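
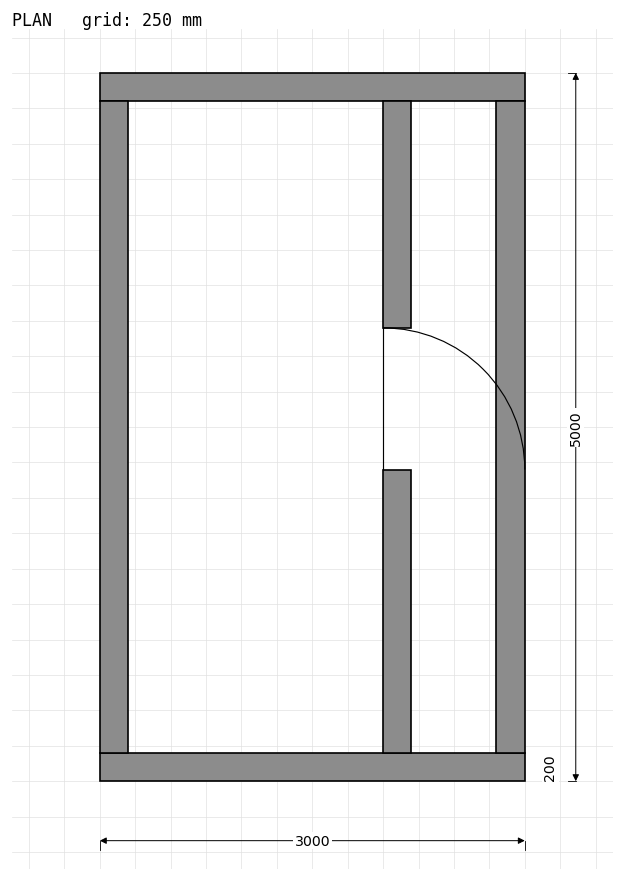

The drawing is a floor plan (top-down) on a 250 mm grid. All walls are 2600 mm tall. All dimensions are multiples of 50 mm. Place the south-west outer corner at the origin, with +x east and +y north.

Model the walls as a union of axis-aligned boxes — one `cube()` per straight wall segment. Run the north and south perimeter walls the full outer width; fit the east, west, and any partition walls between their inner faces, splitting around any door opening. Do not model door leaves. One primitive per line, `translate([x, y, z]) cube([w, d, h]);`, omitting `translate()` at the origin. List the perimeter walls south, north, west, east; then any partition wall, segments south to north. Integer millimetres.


cube([3000, 200, 2600]);
translate([0, 4800, 0]) cube([3000, 200, 2600]);
translate([0, 200, 0]) cube([200, 4600, 2600]);
translate([2800, 200, 0]) cube([200, 4600, 2600]);
translate([2000, 200, 0]) cube([200, 2000, 2600]);
translate([2000, 3200, 0]) cube([200, 1600, 2600]);


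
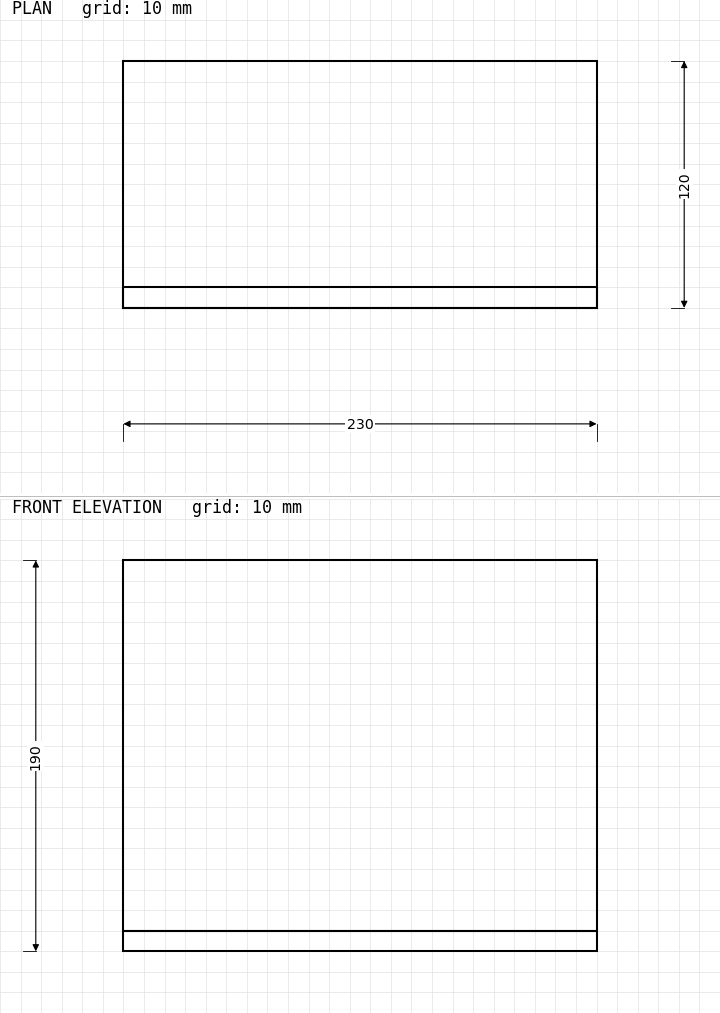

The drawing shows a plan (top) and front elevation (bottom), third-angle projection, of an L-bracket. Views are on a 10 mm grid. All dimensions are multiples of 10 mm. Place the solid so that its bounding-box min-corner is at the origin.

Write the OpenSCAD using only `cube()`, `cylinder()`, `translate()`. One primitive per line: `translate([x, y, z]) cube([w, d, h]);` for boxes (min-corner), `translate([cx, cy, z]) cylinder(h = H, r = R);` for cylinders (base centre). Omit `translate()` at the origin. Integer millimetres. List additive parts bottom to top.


cube([230, 120, 10]);
translate([0, 0, 10]) cube([230, 10, 180]);


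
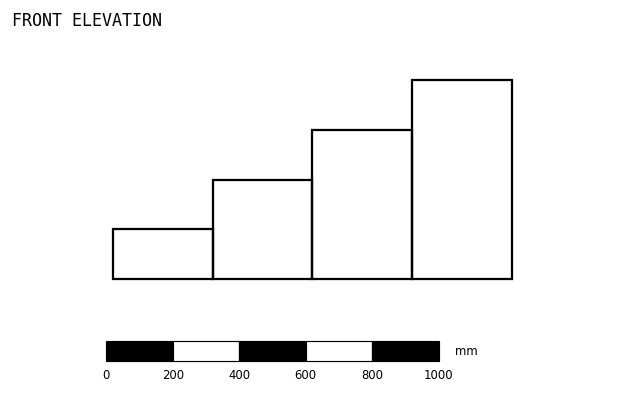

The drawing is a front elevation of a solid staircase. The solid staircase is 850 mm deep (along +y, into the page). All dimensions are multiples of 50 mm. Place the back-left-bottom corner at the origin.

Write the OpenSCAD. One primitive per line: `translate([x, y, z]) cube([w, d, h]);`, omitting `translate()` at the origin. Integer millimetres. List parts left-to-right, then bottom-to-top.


cube([300, 850, 150]);
translate([300, 0, 0]) cube([300, 850, 300]);
translate([600, 0, 0]) cube([300, 850, 450]);
translate([900, 0, 0]) cube([300, 850, 600]);


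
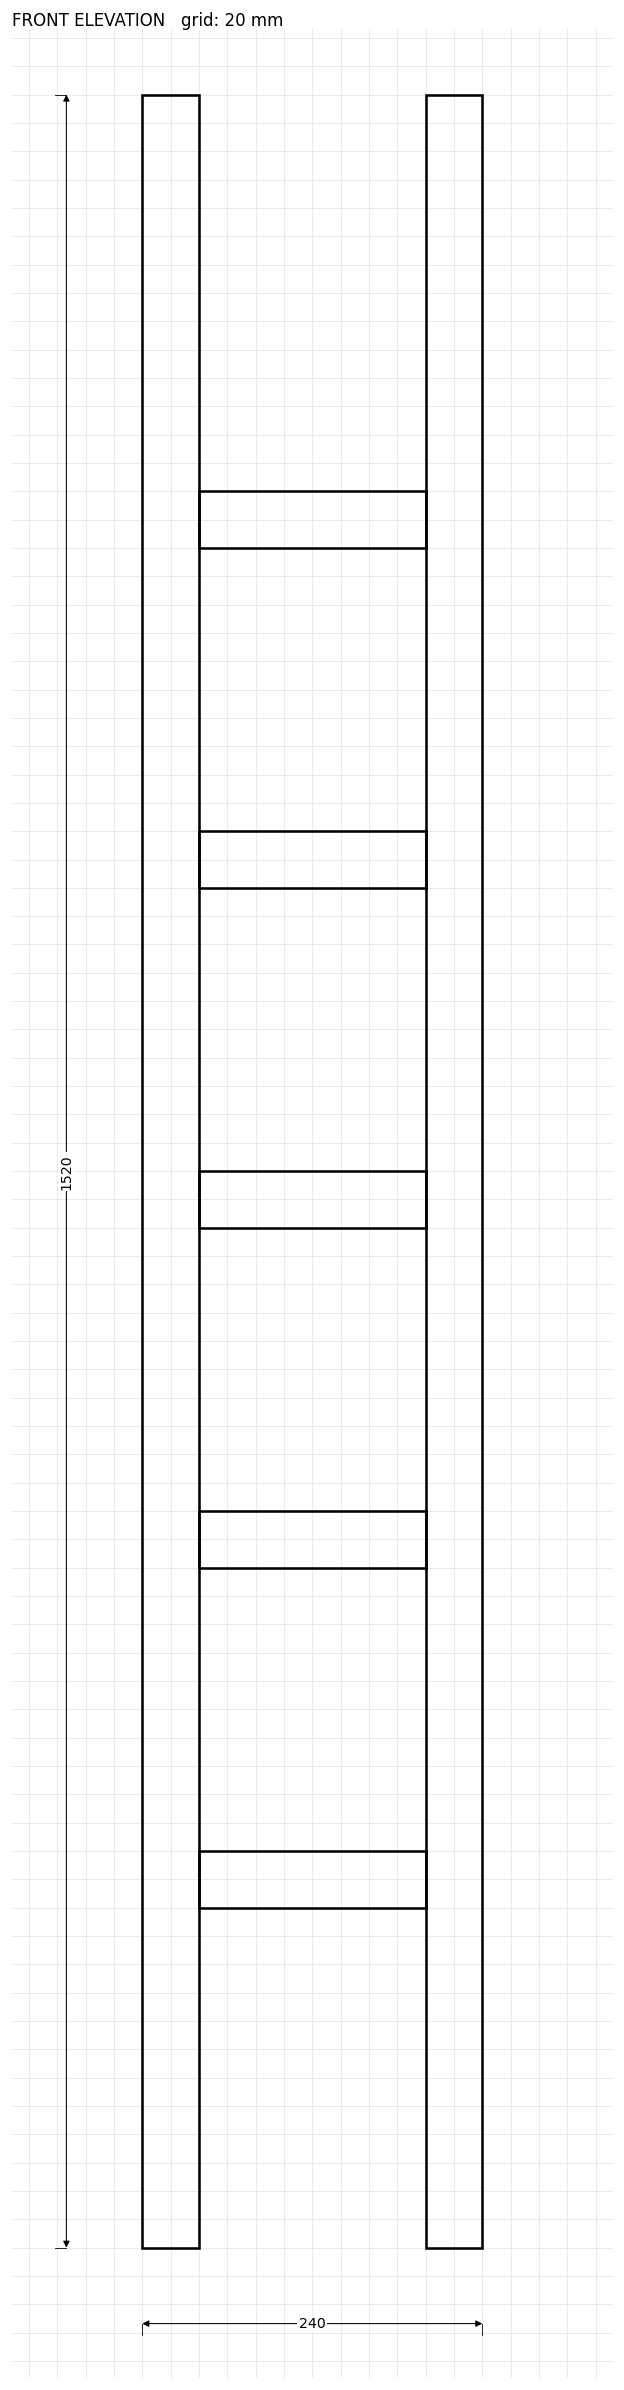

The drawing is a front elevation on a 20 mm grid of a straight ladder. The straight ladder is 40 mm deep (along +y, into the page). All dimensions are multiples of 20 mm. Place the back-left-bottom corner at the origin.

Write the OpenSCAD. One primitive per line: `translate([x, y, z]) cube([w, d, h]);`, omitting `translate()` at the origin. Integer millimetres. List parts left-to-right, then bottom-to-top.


cube([40, 40, 1520]);
translate([40, 0, 240]) cube([160, 40, 40]);
translate([40, 0, 480]) cube([160, 40, 40]);
translate([40, 0, 720]) cube([160, 40, 40]);
translate([40, 0, 960]) cube([160, 40, 40]);
translate([40, 0, 1200]) cube([160, 40, 40]);
translate([200, 0, 0]) cube([40, 40, 1520]);


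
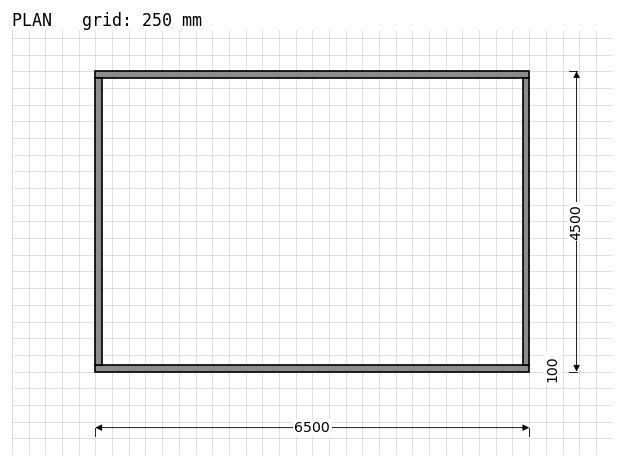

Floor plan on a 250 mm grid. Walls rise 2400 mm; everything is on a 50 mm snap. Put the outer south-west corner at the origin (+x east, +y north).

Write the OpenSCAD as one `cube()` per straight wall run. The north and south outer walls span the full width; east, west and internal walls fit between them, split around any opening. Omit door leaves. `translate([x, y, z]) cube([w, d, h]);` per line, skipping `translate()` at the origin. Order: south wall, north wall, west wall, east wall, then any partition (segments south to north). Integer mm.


cube([6500, 100, 2400]);
translate([0, 4400, 0]) cube([6500, 100, 2400]);
translate([0, 100, 0]) cube([100, 4300, 2400]);
translate([6400, 100, 0]) cube([100, 4300, 2400]);


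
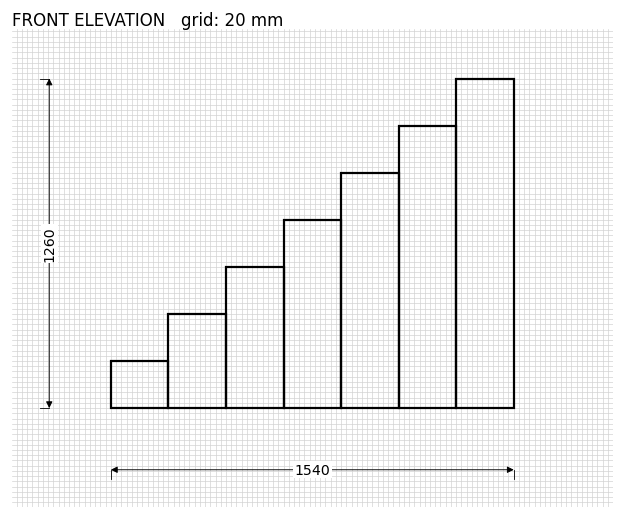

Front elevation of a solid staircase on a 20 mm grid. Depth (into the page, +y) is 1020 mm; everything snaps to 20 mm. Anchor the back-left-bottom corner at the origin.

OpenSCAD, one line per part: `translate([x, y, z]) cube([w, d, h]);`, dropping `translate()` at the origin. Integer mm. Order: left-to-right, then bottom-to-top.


cube([220, 1020, 180]);
translate([220, 0, 0]) cube([220, 1020, 360]);
translate([440, 0, 0]) cube([220, 1020, 540]);
translate([660, 0, 0]) cube([220, 1020, 720]);
translate([880, 0, 0]) cube([220, 1020, 900]);
translate([1100, 0, 0]) cube([220, 1020, 1080]);
translate([1320, 0, 0]) cube([220, 1020, 1260]);


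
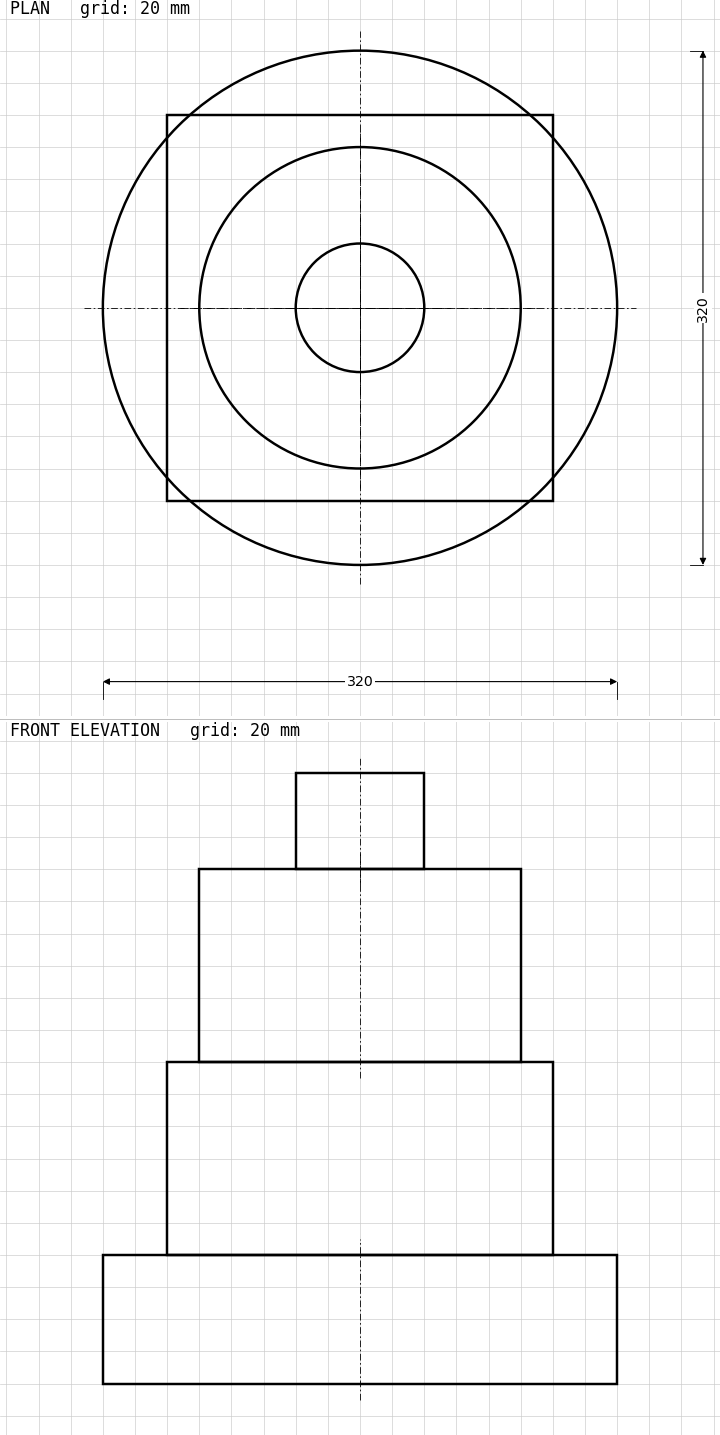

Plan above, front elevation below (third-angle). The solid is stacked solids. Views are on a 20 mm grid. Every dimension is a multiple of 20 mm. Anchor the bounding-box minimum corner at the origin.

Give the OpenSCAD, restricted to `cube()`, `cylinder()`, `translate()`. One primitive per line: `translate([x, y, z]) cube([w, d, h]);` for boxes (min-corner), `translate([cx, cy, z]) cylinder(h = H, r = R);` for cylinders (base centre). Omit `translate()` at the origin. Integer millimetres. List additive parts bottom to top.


translate([160, 160, 0]) cylinder(h = 80, r = 160);
translate([40, 40, 80]) cube([240, 240, 120]);
translate([160, 160, 200]) cylinder(h = 120, r = 100);
translate([160, 160, 320]) cylinder(h = 60, r = 40);


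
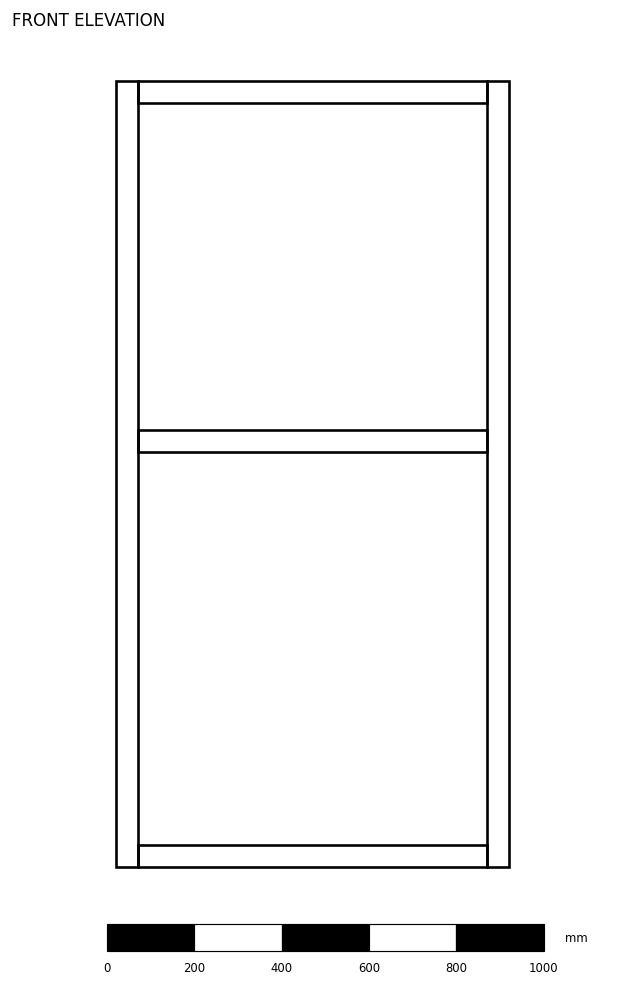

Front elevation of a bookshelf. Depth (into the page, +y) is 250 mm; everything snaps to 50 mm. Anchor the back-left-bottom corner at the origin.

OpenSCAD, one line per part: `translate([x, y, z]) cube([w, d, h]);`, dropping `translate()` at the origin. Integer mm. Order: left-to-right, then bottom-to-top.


cube([50, 250, 1800]);
translate([50, 0, 0]) cube([800, 250, 50]);
translate([50, 0, 950]) cube([800, 250, 50]);
translate([50, 0, 1750]) cube([800, 250, 50]);
translate([850, 0, 0]) cube([50, 250, 1800]);


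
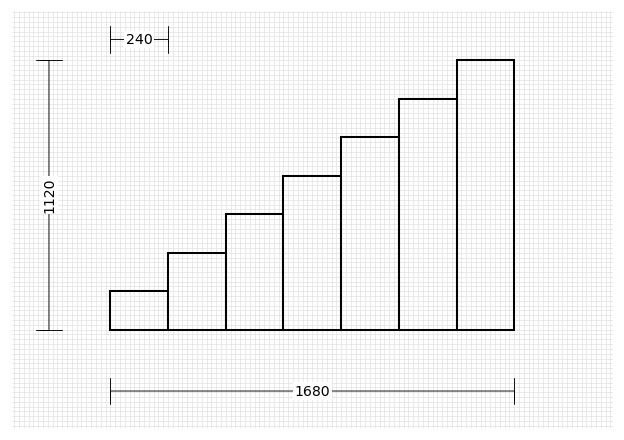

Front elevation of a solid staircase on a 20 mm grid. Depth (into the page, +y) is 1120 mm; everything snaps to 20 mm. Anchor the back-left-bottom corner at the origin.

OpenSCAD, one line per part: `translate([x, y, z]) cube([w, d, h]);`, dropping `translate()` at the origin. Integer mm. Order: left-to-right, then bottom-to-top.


cube([240, 1120, 160]);
translate([240, 0, 0]) cube([240, 1120, 320]);
translate([480, 0, 0]) cube([240, 1120, 480]);
translate([720, 0, 0]) cube([240, 1120, 640]);
translate([960, 0, 0]) cube([240, 1120, 800]);
translate([1200, 0, 0]) cube([240, 1120, 960]);
translate([1440, 0, 0]) cube([240, 1120, 1120]);


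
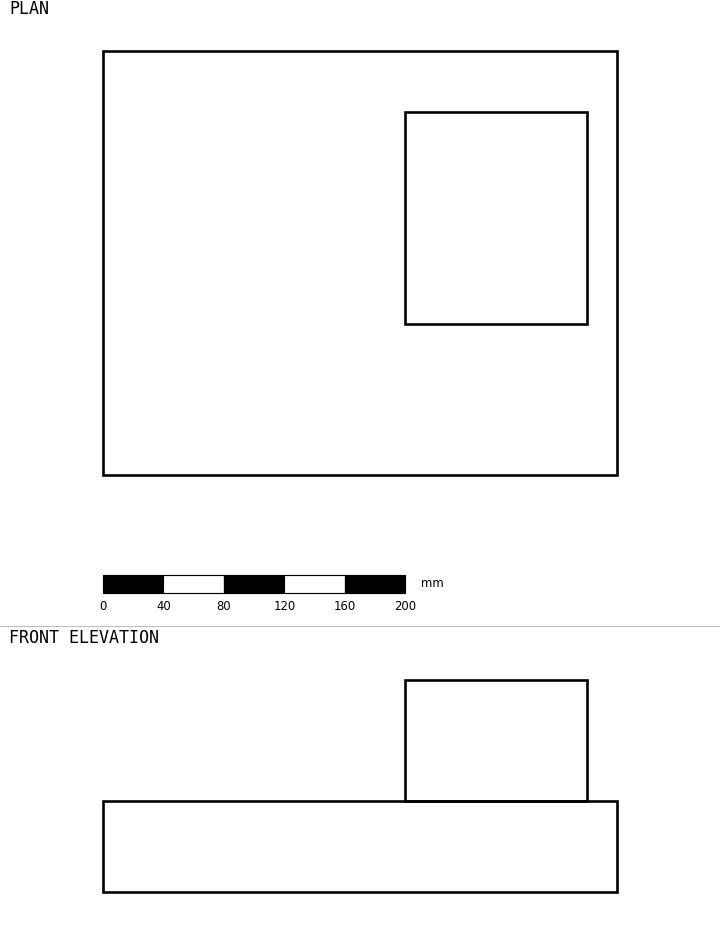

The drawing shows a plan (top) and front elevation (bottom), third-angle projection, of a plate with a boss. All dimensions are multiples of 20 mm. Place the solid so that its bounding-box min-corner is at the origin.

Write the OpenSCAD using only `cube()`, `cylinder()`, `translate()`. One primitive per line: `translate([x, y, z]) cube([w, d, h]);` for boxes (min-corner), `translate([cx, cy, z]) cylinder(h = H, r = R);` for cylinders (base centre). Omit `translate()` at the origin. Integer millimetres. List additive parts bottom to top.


cube([340, 280, 60]);
translate([200, 100, 60]) cube([120, 140, 80]);


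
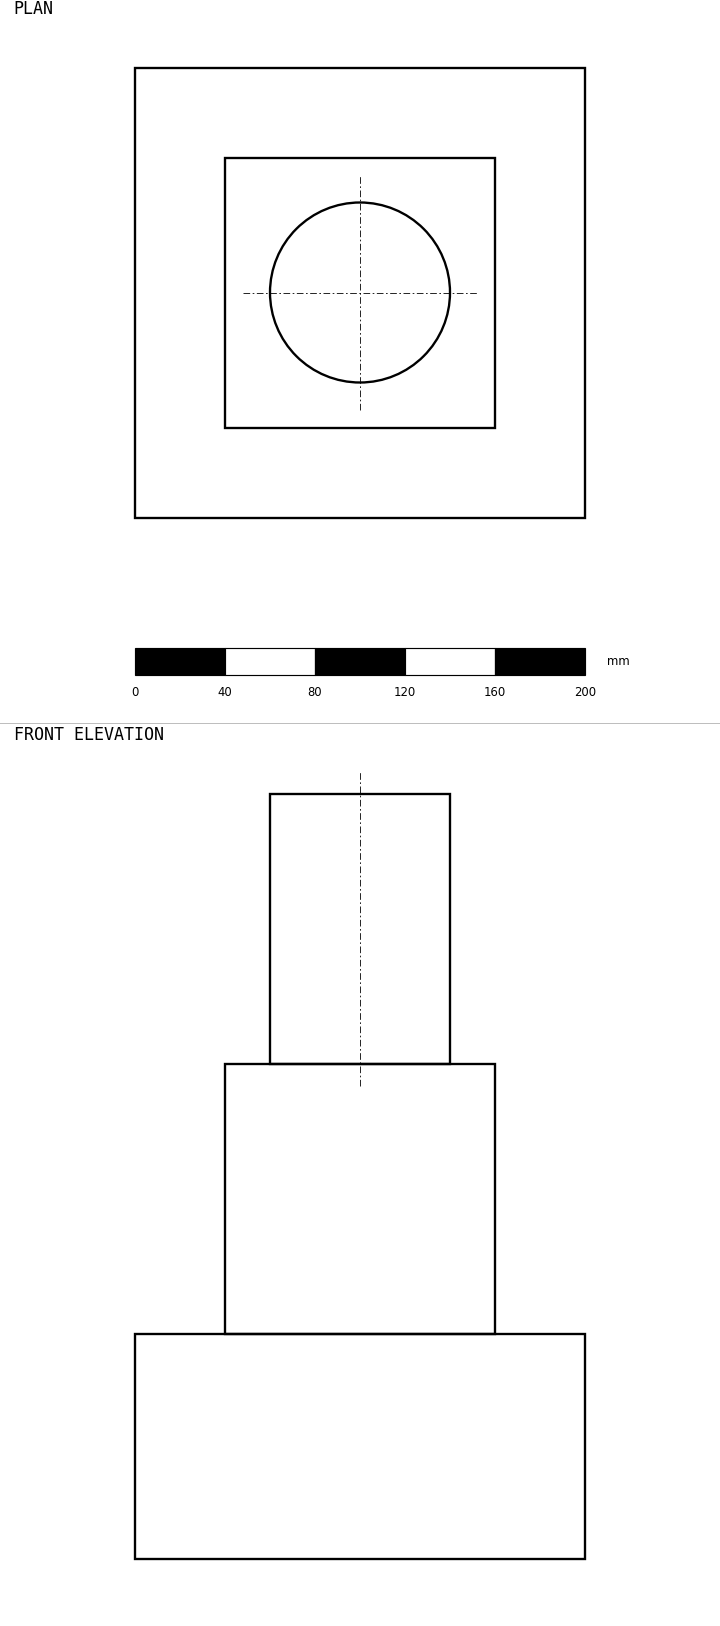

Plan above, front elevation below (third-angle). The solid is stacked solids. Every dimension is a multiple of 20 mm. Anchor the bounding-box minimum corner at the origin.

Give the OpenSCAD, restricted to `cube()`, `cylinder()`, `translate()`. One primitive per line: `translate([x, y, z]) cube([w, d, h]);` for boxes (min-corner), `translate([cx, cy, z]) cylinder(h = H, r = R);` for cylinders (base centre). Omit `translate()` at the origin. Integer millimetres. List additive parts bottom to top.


cube([200, 200, 100]);
translate([40, 40, 100]) cube([120, 120, 120]);
translate([100, 100, 220]) cylinder(h = 120, r = 40);


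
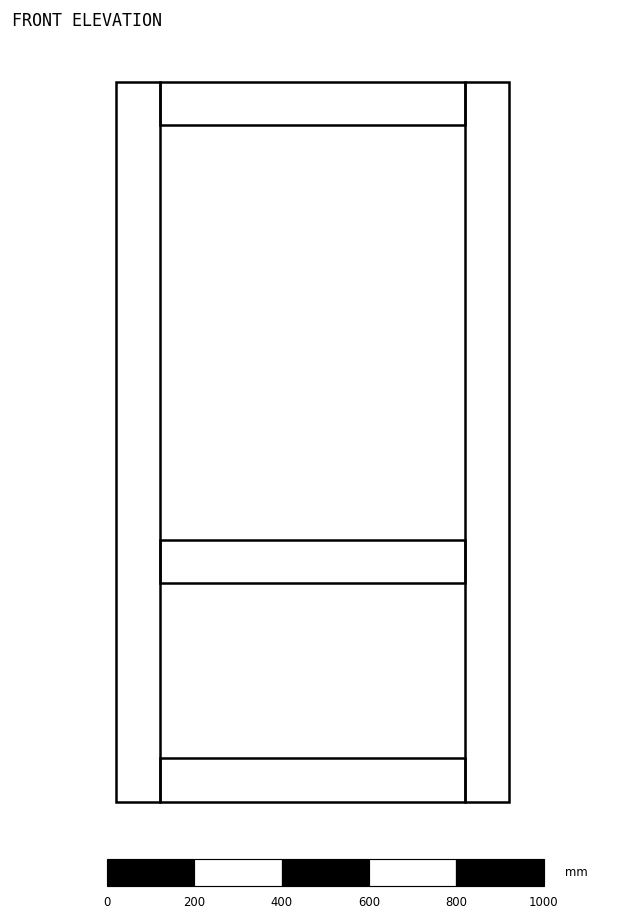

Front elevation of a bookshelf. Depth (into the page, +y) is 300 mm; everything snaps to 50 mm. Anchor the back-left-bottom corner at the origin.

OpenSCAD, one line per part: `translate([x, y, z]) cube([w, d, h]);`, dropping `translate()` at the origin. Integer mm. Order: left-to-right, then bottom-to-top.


cube([100, 300, 1650]);
translate([100, 0, 0]) cube([700, 300, 100]);
translate([100, 0, 500]) cube([700, 300, 100]);
translate([100, 0, 1550]) cube([700, 300, 100]);
translate([800, 0, 0]) cube([100, 300, 1650]);


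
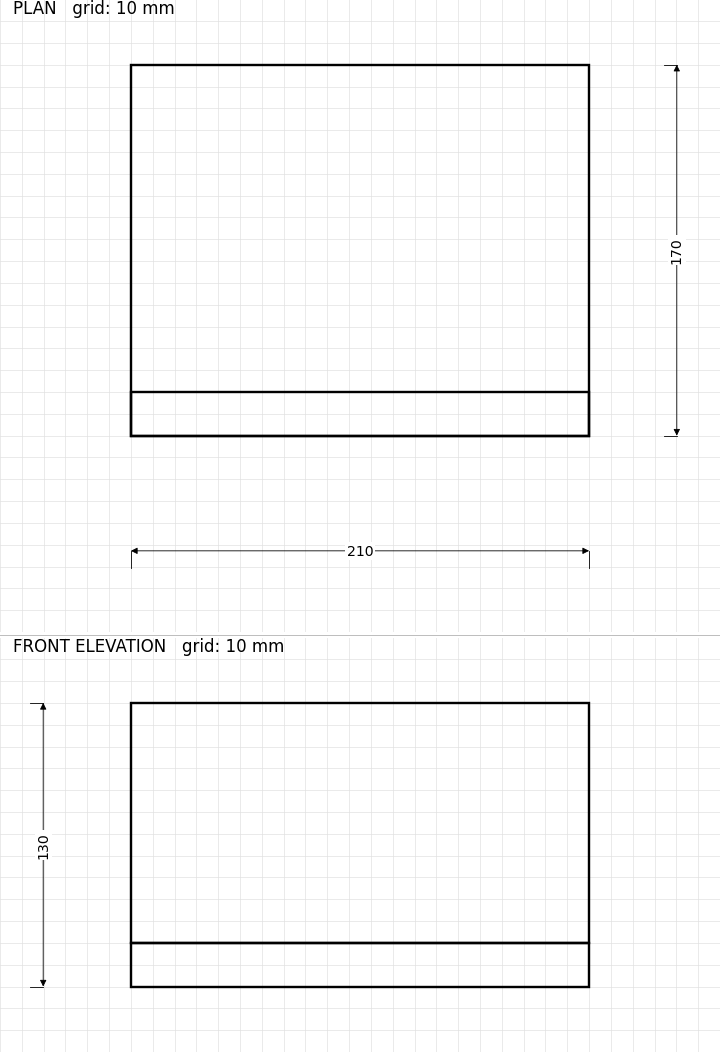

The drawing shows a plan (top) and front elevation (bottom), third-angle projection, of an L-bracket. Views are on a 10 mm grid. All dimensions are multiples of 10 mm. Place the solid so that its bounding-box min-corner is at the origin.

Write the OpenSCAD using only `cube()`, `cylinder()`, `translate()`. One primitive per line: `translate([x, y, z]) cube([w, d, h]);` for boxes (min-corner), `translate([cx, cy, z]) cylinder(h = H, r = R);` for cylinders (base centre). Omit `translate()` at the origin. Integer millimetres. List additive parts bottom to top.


cube([210, 170, 20]);
translate([0, 0, 20]) cube([210, 20, 110]);


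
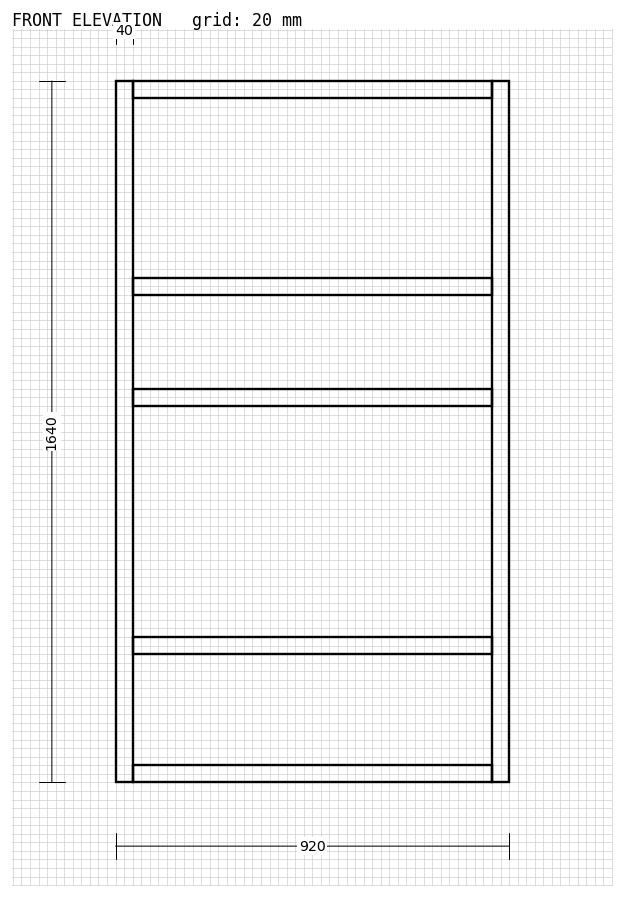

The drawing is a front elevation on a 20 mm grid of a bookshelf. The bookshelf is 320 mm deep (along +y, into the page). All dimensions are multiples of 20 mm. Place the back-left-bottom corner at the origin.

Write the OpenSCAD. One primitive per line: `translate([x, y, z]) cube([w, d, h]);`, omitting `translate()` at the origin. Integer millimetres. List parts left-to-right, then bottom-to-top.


cube([40, 320, 1640]);
translate([40, 0, 0]) cube([840, 320, 40]);
translate([40, 0, 300]) cube([840, 320, 40]);
translate([40, 0, 880]) cube([840, 320, 40]);
translate([40, 0, 1140]) cube([840, 320, 40]);
translate([40, 0, 1600]) cube([840, 320, 40]);
translate([880, 0, 0]) cube([40, 320, 1640]);


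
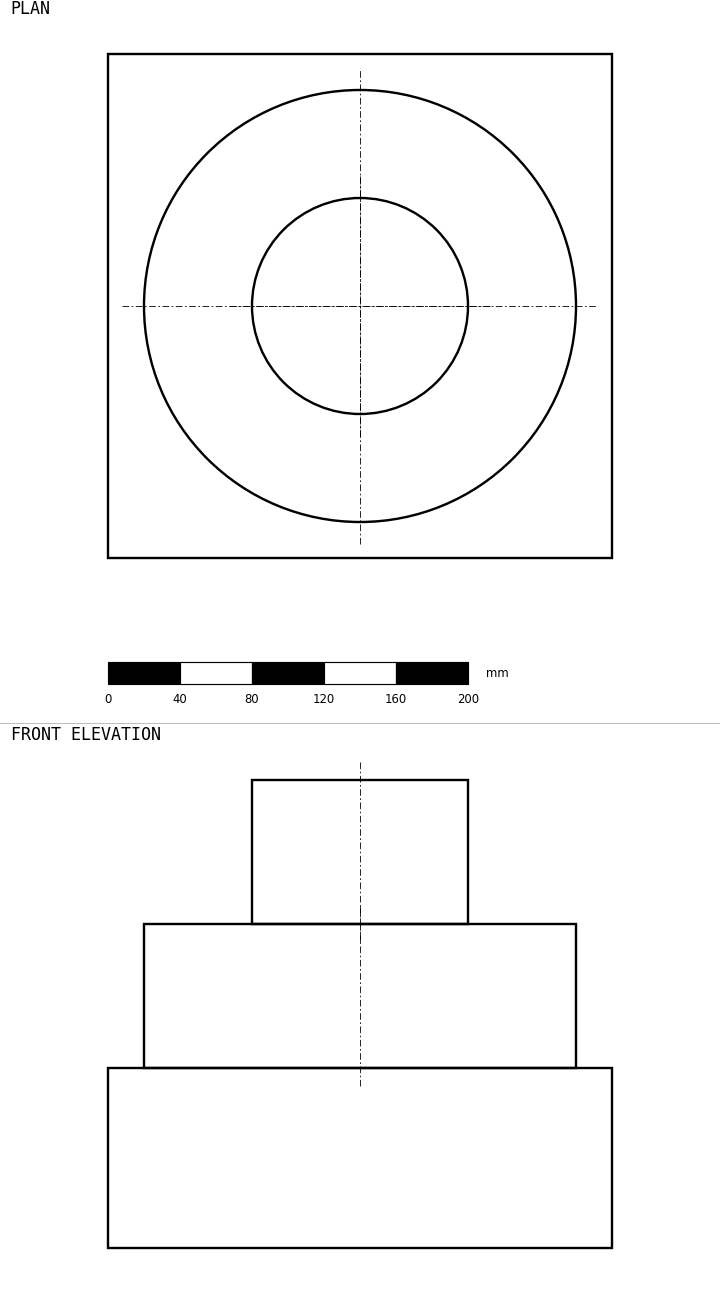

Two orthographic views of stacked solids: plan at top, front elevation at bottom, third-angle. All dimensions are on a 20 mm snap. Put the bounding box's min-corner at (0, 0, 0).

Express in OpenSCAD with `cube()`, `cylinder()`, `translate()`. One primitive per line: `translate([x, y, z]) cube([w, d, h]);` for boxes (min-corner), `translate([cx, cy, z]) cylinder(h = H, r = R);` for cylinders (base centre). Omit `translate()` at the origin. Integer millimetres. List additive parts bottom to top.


cube([280, 280, 100]);
translate([140, 140, 100]) cylinder(h = 80, r = 120);
translate([140, 140, 180]) cylinder(h = 80, r = 60);


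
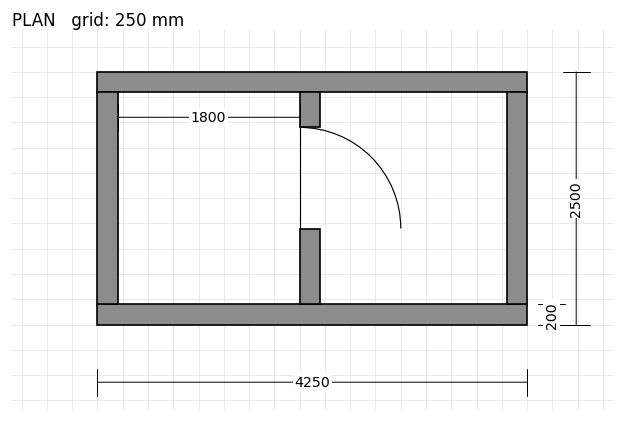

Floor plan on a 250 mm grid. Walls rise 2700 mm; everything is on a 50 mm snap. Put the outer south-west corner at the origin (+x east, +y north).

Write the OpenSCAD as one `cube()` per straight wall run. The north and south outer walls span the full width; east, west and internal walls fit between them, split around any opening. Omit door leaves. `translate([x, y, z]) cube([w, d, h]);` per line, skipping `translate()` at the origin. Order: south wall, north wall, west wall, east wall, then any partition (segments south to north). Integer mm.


cube([4250, 200, 2700]);
translate([0, 2300, 0]) cube([4250, 200, 2700]);
translate([0, 200, 0]) cube([200, 2100, 2700]);
translate([4050, 200, 0]) cube([200, 2100, 2700]);
translate([2000, 200, 0]) cube([200, 750, 2700]);
translate([2000, 1950, 0]) cube([200, 350, 2700]);


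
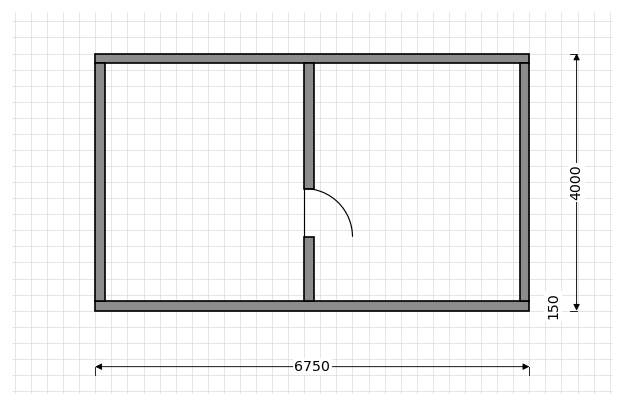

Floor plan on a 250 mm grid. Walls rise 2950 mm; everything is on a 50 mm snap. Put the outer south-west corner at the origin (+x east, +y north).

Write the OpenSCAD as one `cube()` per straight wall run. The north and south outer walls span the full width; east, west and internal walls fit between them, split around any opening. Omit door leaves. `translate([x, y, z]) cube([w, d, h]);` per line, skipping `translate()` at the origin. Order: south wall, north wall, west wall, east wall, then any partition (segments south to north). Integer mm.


cube([6750, 150, 2950]);
translate([0, 3850, 0]) cube([6750, 150, 2950]);
translate([0, 150, 0]) cube([150, 3700, 2950]);
translate([6600, 150, 0]) cube([150, 3700, 2950]);
translate([3250, 150, 0]) cube([150, 1000, 2950]);
translate([3250, 1900, 0]) cube([150, 1950, 2950]);


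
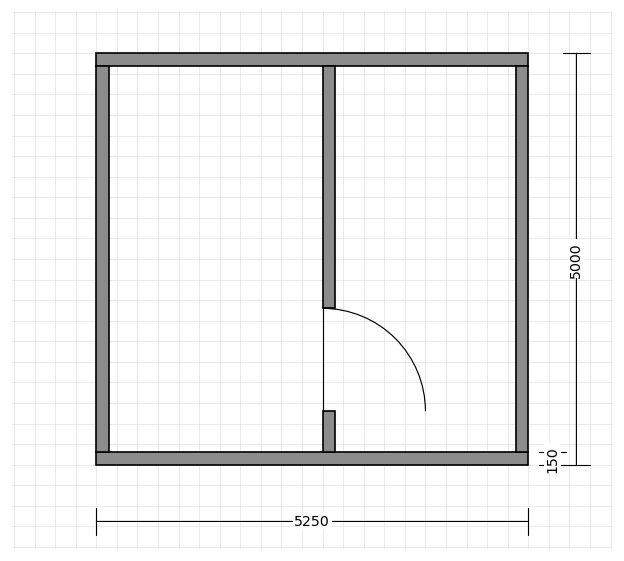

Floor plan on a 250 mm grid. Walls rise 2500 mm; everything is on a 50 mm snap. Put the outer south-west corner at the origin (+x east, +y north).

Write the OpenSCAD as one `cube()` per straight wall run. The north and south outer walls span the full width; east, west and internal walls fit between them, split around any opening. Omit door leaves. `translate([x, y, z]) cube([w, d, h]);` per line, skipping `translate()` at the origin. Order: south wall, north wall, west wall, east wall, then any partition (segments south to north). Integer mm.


cube([5250, 150, 2500]);
translate([0, 4850, 0]) cube([5250, 150, 2500]);
translate([0, 150, 0]) cube([150, 4700, 2500]);
translate([5100, 150, 0]) cube([150, 4700, 2500]);
translate([2750, 150, 0]) cube([150, 500, 2500]);
translate([2750, 1900, 0]) cube([150, 2950, 2500]);


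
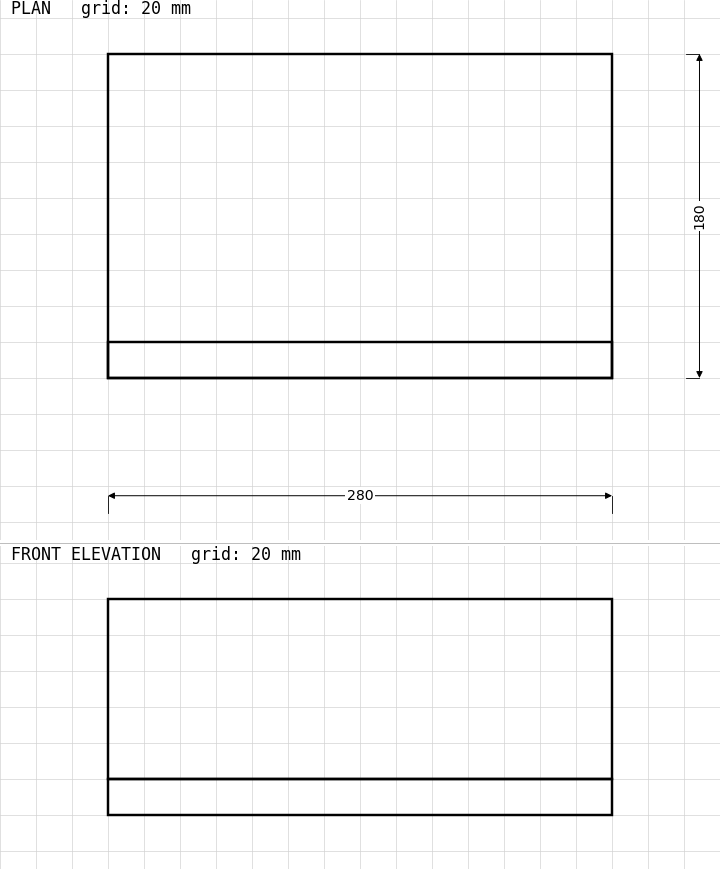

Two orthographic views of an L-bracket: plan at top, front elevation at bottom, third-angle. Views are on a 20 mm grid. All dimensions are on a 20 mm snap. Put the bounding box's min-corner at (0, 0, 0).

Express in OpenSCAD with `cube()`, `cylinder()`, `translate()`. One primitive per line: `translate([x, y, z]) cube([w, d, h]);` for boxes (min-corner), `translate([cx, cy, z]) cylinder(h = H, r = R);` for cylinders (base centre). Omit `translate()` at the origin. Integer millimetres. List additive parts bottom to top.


cube([280, 180, 20]);
translate([0, 0, 20]) cube([280, 20, 100]);


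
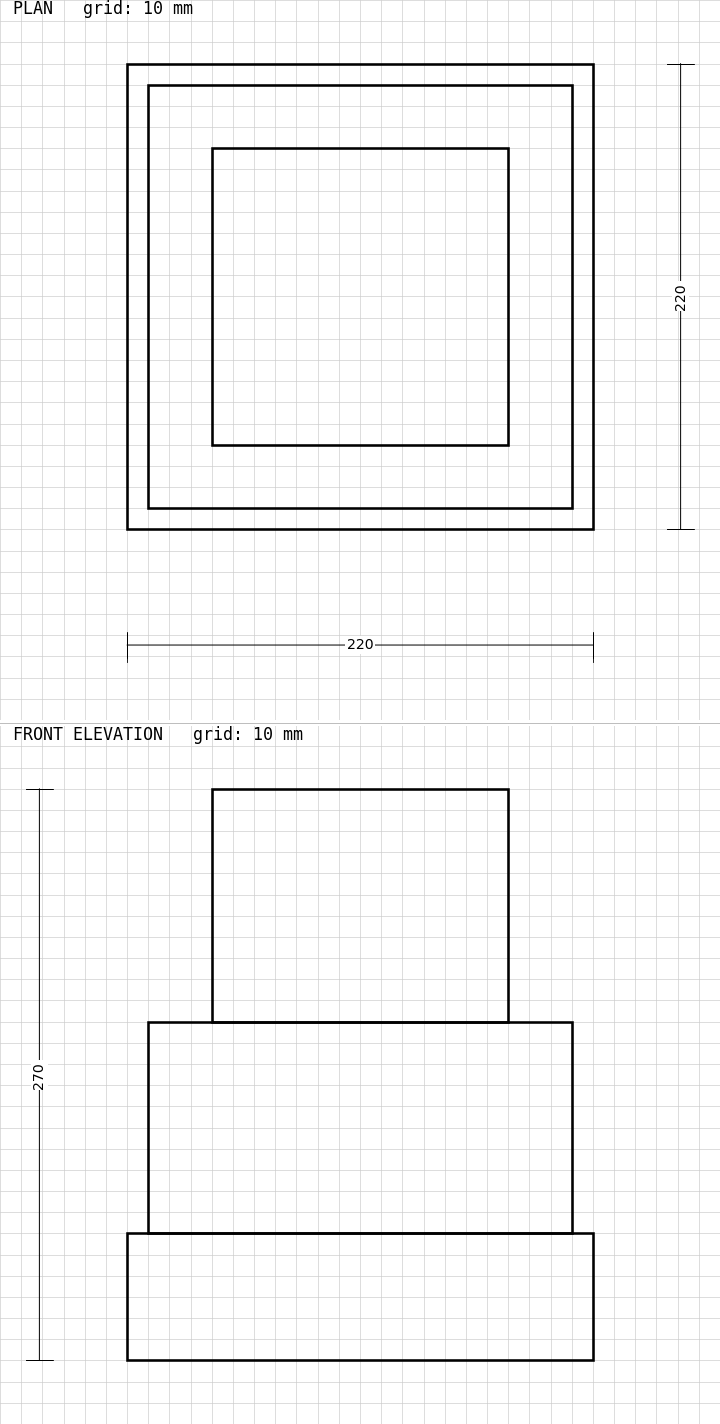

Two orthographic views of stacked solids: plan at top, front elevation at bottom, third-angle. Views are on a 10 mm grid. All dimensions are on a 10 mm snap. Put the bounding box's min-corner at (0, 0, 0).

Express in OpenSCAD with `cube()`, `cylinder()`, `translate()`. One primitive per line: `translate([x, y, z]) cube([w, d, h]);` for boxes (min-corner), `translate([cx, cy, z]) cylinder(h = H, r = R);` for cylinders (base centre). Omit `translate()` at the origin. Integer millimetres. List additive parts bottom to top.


cube([220, 220, 60]);
translate([10, 10, 60]) cube([200, 200, 100]);
translate([40, 40, 160]) cube([140, 140, 110]);


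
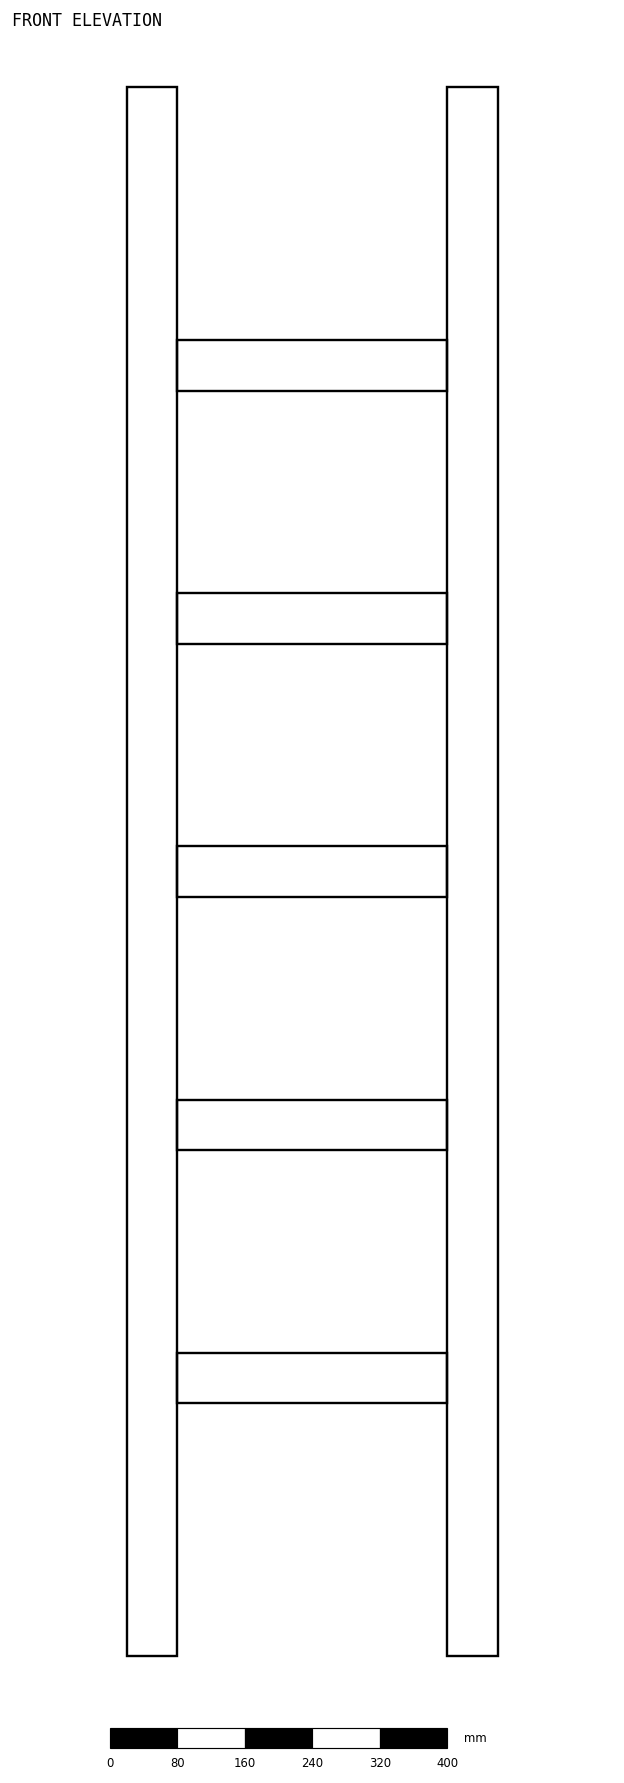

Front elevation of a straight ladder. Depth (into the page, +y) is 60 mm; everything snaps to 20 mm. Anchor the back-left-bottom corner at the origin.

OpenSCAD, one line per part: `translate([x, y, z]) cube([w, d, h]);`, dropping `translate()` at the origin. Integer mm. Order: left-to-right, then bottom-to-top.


cube([60, 60, 1860]);
translate([60, 0, 300]) cube([320, 60, 60]);
translate([60, 0, 600]) cube([320, 60, 60]);
translate([60, 0, 900]) cube([320, 60, 60]);
translate([60, 0, 1200]) cube([320, 60, 60]);
translate([60, 0, 1500]) cube([320, 60, 60]);
translate([380, 0, 0]) cube([60, 60, 1860]);


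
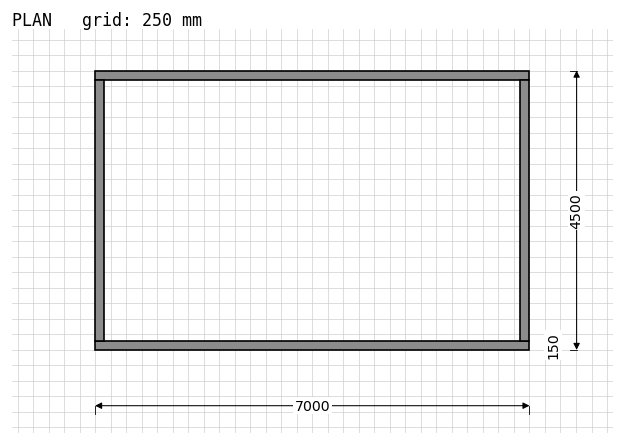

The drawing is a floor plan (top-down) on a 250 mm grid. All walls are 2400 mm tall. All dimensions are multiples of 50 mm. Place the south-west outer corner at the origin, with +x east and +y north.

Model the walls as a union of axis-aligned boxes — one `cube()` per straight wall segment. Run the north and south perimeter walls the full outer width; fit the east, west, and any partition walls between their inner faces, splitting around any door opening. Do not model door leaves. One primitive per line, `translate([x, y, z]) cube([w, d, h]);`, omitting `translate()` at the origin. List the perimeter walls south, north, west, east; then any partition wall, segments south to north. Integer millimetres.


cube([7000, 150, 2400]);
translate([0, 4350, 0]) cube([7000, 150, 2400]);
translate([0, 150, 0]) cube([150, 4200, 2400]);
translate([6850, 150, 0]) cube([150, 4200, 2400]);


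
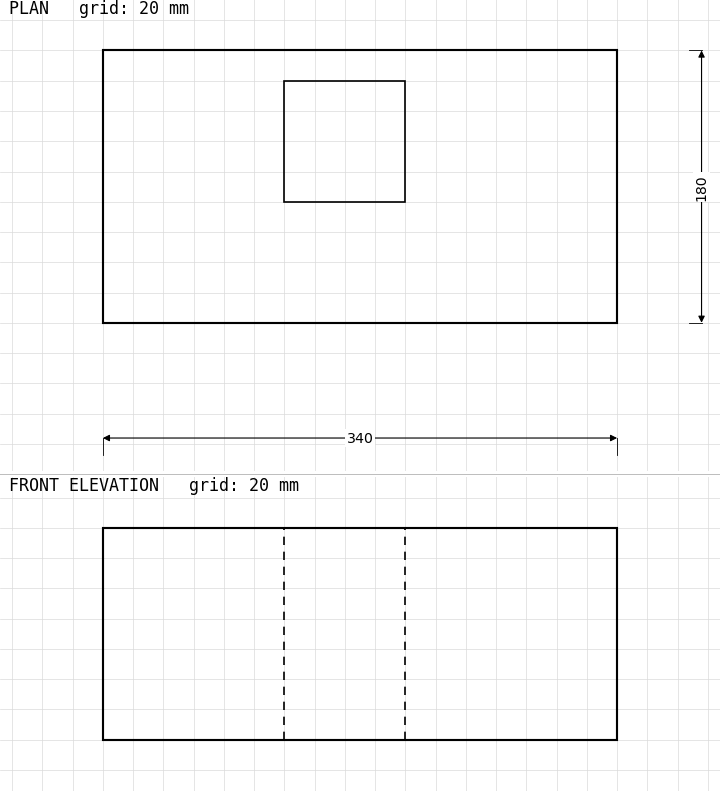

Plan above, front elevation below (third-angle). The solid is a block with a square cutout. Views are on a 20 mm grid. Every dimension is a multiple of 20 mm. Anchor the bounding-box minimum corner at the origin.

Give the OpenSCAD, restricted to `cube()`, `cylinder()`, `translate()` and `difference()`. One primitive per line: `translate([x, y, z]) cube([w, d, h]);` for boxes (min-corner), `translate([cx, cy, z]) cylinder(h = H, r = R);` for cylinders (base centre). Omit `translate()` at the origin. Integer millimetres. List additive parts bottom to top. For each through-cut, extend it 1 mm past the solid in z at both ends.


difference() {
  cube([340, 180, 140]);
  translate([120, 80, -1]) cube([80, 80, 142]);
}


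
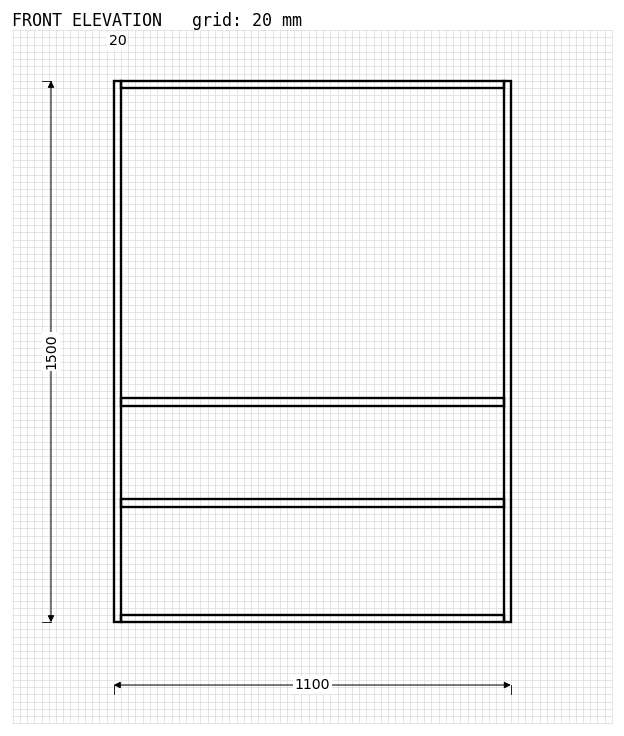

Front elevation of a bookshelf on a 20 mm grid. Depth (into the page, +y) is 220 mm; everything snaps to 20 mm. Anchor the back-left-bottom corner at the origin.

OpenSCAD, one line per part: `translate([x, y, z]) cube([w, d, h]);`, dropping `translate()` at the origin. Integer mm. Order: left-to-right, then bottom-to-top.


cube([20, 220, 1500]);
translate([20, 0, 0]) cube([1060, 220, 20]);
translate([20, 0, 320]) cube([1060, 220, 20]);
translate([20, 0, 600]) cube([1060, 220, 20]);
translate([20, 0, 1480]) cube([1060, 220, 20]);
translate([1080, 0, 0]) cube([20, 220, 1500]);


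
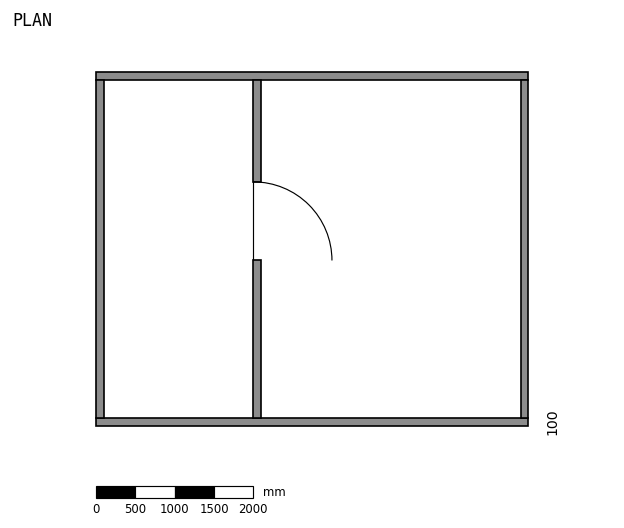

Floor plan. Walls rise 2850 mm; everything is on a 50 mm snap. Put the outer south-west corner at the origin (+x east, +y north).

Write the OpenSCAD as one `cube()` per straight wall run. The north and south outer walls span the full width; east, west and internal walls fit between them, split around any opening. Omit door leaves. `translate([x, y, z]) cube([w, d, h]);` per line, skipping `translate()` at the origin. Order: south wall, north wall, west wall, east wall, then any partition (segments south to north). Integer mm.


cube([5500, 100, 2850]);
translate([0, 4400, 0]) cube([5500, 100, 2850]);
translate([0, 100, 0]) cube([100, 4300, 2850]);
translate([5400, 100, 0]) cube([100, 4300, 2850]);
translate([2000, 100, 0]) cube([100, 2000, 2850]);
translate([2000, 3100, 0]) cube([100, 1300, 2850]);


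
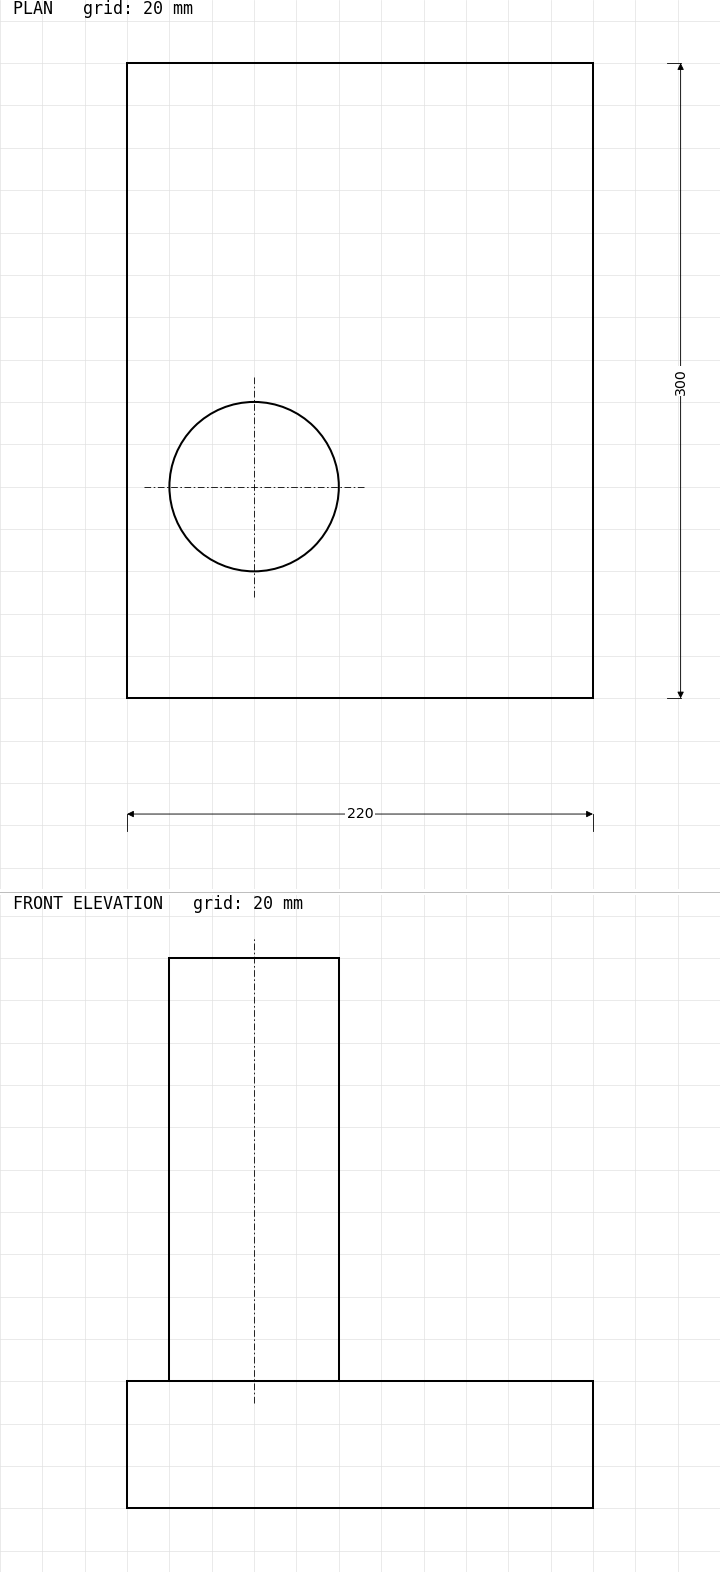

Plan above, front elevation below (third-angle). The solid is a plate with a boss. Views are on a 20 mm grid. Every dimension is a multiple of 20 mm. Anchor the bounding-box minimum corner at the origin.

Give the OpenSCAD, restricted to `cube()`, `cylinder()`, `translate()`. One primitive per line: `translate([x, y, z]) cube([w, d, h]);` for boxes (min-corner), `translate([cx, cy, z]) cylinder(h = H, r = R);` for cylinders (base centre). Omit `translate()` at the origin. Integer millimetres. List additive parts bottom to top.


cube([220, 300, 60]);
translate([60, 100, 60]) cylinder(h = 200, r = 40);


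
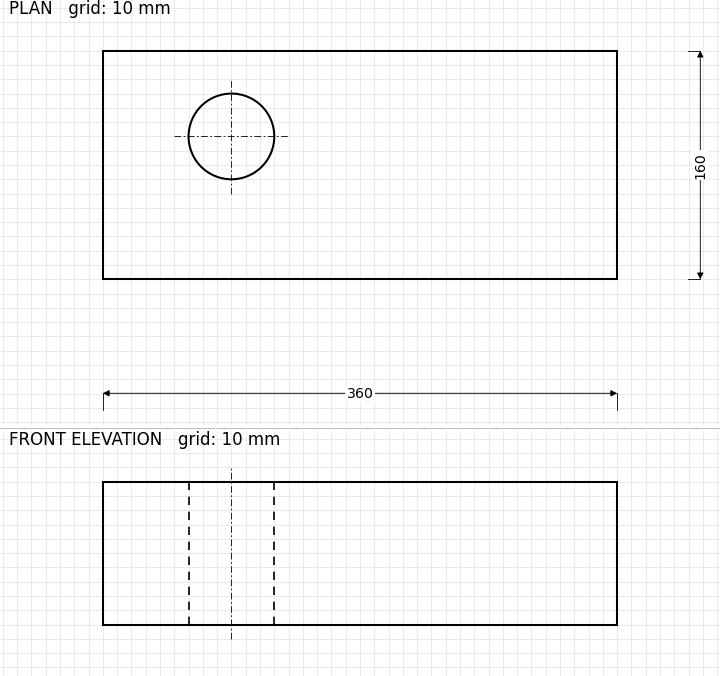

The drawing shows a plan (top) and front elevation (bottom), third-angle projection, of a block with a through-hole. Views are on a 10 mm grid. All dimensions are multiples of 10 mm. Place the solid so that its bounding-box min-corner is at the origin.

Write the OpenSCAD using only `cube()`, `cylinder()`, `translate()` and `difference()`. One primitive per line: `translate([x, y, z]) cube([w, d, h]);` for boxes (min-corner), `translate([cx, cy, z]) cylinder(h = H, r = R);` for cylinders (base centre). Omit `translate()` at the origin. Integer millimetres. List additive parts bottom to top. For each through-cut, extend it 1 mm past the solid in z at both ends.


difference() {
  cube([360, 160, 100]);
  translate([90, 100, -1]) cylinder(h = 102, r = 30);
}


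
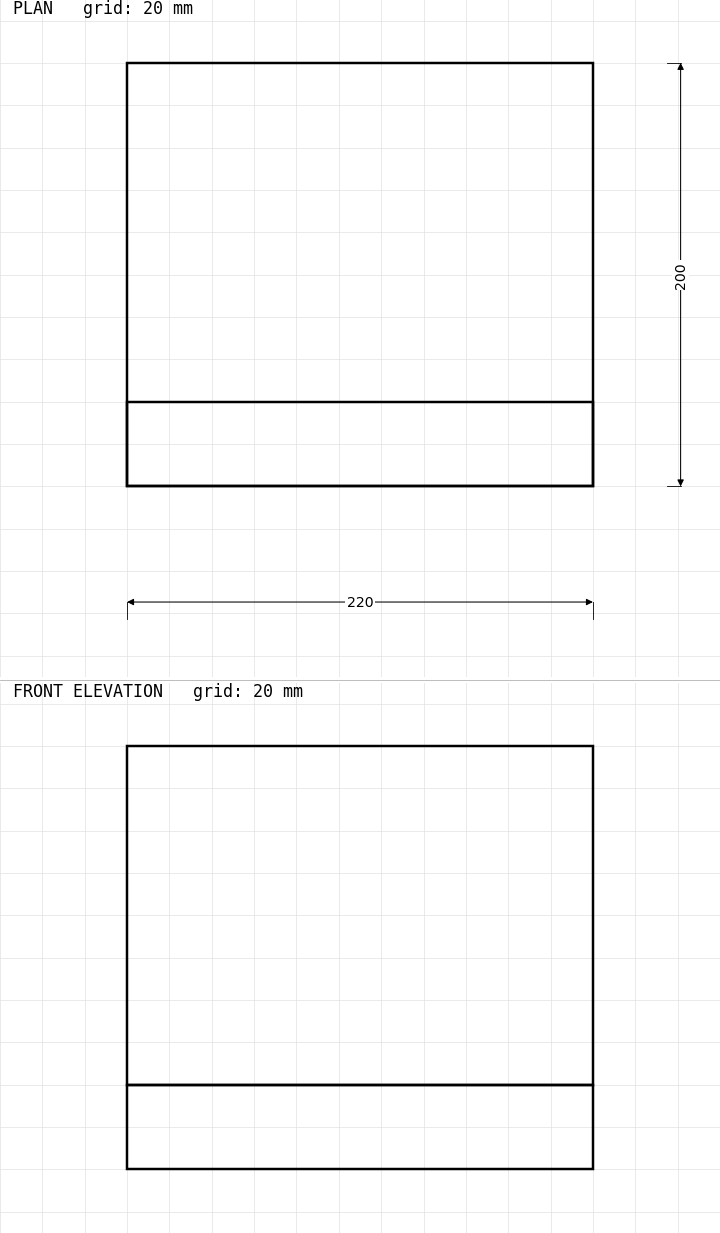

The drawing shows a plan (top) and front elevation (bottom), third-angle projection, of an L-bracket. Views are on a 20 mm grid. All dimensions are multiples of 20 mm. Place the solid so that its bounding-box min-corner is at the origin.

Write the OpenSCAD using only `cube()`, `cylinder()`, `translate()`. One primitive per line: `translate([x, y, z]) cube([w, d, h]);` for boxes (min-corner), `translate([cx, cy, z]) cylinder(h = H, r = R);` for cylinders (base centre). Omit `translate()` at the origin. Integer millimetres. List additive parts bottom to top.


cube([220, 200, 40]);
translate([0, 0, 40]) cube([220, 40, 160]);


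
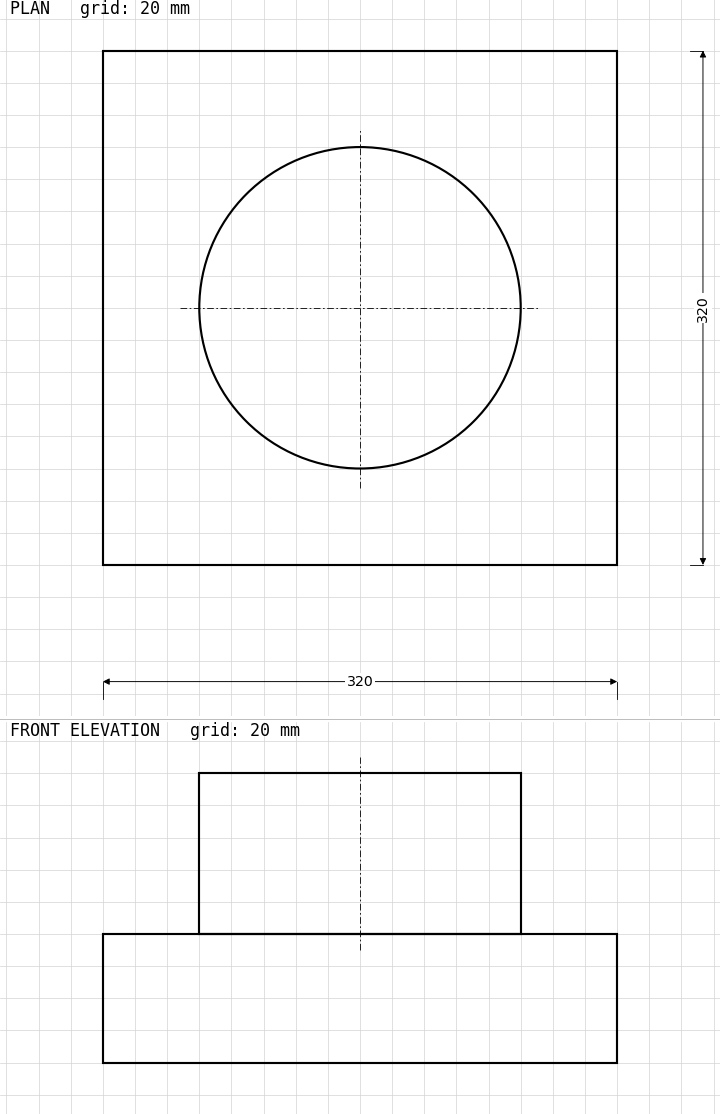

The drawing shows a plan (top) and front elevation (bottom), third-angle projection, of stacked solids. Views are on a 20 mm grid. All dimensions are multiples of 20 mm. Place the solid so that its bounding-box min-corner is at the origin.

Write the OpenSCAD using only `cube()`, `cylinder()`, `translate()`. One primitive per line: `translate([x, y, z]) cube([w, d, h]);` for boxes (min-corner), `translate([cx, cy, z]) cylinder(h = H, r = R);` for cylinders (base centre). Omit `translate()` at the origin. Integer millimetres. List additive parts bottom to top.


cube([320, 320, 80]);
translate([160, 160, 80]) cylinder(h = 100, r = 100);


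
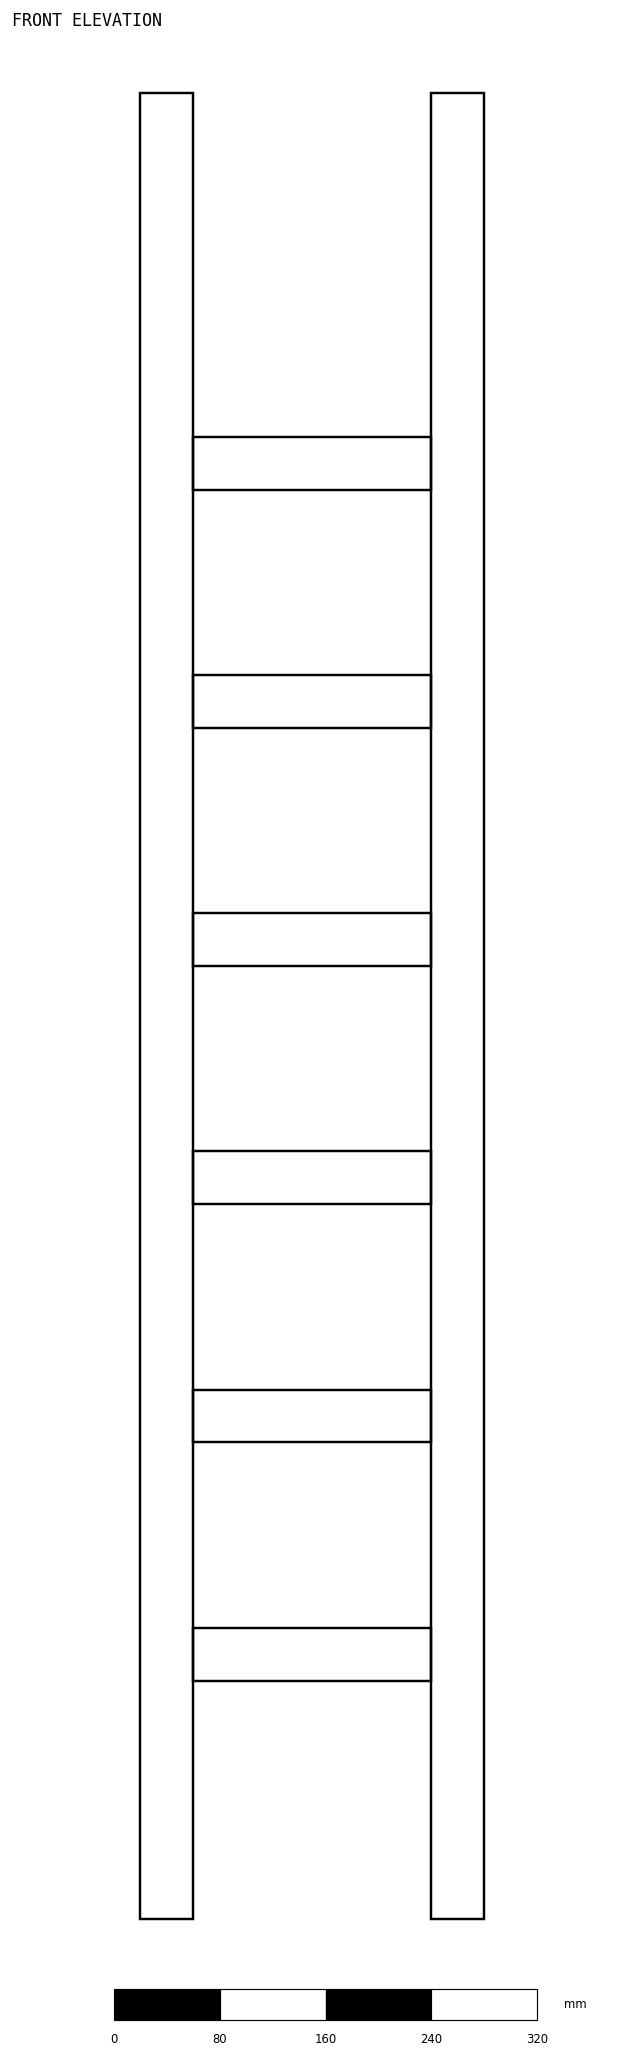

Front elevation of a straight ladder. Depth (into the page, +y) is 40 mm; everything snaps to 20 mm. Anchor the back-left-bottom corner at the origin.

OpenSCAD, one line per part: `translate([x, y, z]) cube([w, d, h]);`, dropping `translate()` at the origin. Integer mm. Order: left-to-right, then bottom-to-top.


cube([40, 40, 1380]);
translate([40, 0, 180]) cube([180, 40, 40]);
translate([40, 0, 360]) cube([180, 40, 40]);
translate([40, 0, 540]) cube([180, 40, 40]);
translate([40, 0, 720]) cube([180, 40, 40]);
translate([40, 0, 900]) cube([180, 40, 40]);
translate([40, 0, 1080]) cube([180, 40, 40]);
translate([220, 0, 0]) cube([40, 40, 1380]);


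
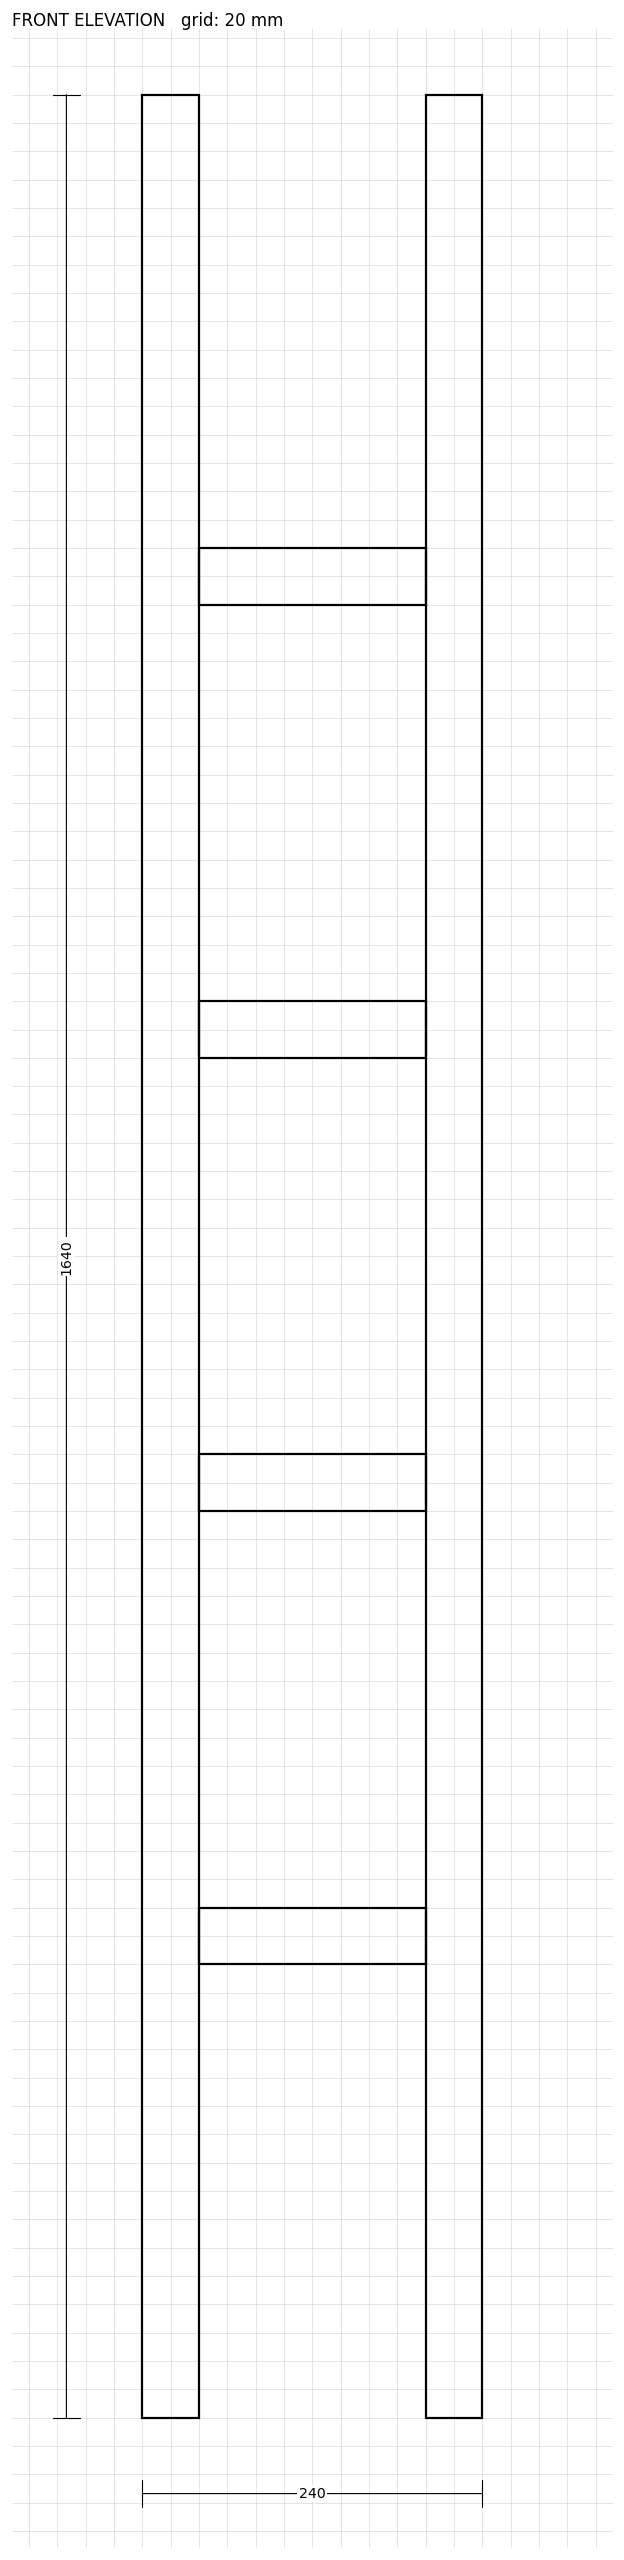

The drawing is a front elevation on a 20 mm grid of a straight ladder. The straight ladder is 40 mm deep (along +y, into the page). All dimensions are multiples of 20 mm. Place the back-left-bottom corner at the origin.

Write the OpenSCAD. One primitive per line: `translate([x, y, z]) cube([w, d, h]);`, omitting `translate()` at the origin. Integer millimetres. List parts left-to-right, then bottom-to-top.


cube([40, 40, 1640]);
translate([40, 0, 320]) cube([160, 40, 40]);
translate([40, 0, 640]) cube([160, 40, 40]);
translate([40, 0, 960]) cube([160, 40, 40]);
translate([40, 0, 1280]) cube([160, 40, 40]);
translate([200, 0, 0]) cube([40, 40, 1640]);


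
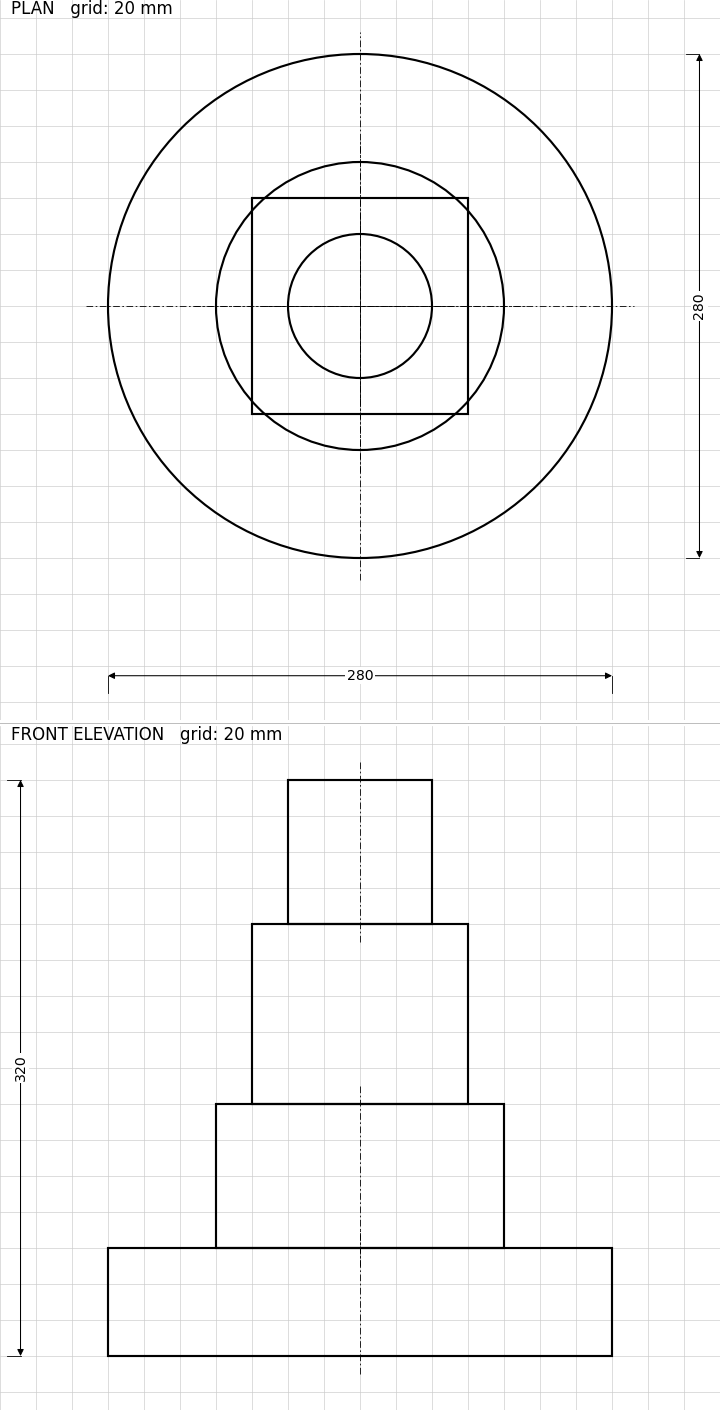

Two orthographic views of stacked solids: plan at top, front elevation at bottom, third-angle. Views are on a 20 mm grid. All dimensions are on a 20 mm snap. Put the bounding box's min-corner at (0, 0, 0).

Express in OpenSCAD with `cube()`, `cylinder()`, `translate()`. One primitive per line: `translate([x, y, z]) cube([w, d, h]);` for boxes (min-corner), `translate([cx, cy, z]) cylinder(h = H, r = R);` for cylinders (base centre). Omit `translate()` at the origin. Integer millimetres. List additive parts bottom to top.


translate([140, 140, 0]) cylinder(h = 60, r = 140);
translate([140, 140, 60]) cylinder(h = 80, r = 80);
translate([80, 80, 140]) cube([120, 120, 100]);
translate([140, 140, 240]) cylinder(h = 80, r = 40);
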